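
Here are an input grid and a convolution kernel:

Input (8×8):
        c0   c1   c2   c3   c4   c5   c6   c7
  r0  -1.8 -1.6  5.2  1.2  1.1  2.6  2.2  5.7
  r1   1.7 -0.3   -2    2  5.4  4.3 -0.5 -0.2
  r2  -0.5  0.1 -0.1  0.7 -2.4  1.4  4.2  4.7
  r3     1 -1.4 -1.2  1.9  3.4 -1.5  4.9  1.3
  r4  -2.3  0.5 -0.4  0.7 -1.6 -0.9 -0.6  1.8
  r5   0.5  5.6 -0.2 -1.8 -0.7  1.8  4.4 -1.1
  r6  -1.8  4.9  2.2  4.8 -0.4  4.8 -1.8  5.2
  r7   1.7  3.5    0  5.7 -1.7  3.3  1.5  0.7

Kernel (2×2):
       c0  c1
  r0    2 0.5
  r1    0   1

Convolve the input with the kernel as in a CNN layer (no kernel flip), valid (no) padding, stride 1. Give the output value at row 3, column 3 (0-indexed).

3.9

The receptive field on the input at this output position is [1.9 3.4 / 0.7 -1.6]. Elementwise product with the kernel and sum: 1.9·2 + 3.4·0.5 + -1.6·1.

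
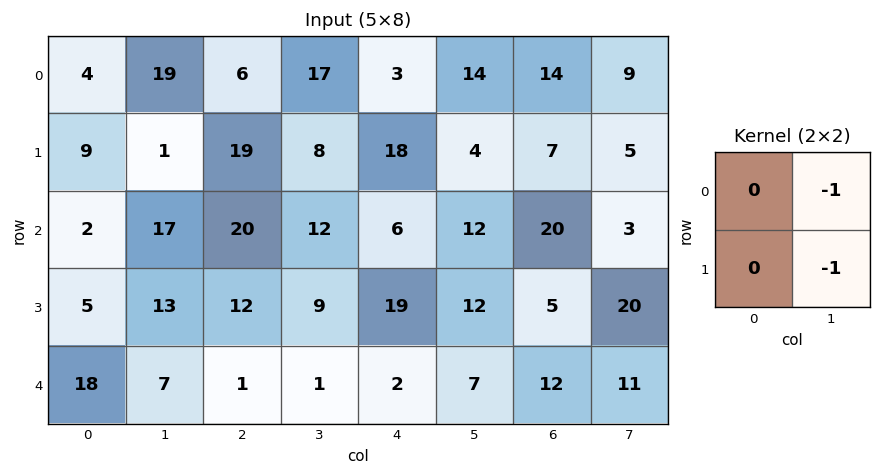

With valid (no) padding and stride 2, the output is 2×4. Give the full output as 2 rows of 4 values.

-20 -25 -18 -14
-30 -21 -24 -23

Output[0,0]: The receptive field on the input at this output position is [4 19 / 9 1]. Elementwise product with the kernel and sum: 19·-1 + 1·-1.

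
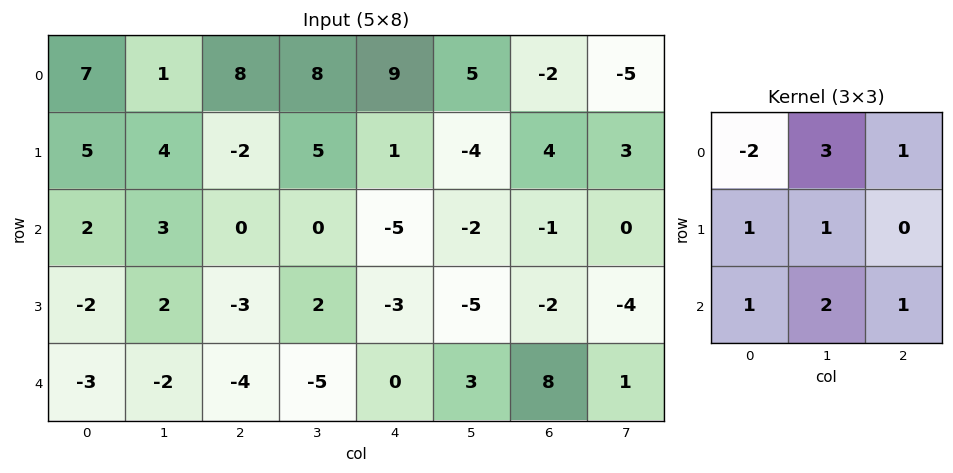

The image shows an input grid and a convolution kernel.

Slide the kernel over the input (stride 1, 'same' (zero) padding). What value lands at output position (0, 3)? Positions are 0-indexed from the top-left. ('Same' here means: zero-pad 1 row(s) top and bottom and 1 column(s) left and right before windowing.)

The receptive field on the zero-padded input at this output position is [0 0 0 / 8 8 9 / -2 5 1]. Elementwise product with the kernel and sum: 0·-2 + 0·3 + 0·1 + 8·1 + 8·1 + -2·1 + 5·2 + 1·1.

25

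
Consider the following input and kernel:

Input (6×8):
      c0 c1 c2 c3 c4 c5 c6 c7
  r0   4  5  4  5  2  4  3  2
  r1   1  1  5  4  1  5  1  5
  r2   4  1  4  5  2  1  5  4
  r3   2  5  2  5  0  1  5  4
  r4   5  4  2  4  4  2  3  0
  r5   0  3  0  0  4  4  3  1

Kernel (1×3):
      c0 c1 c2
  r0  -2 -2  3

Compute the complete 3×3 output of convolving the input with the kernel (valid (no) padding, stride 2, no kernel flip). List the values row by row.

-6 -12 -3
2 -12 9
-12 0 -3

Output[0,0]: The receptive field on the input at this output position is [4 5 4]. Elementwise product with the kernel and sum: 4·-2 + 5·-2 + 4·3.
Output[0,1]: The receptive field on the input at this output position is [4 5 2]. Elementwise product with the kernel and sum: 4·-2 + 5·-2 + 2·3.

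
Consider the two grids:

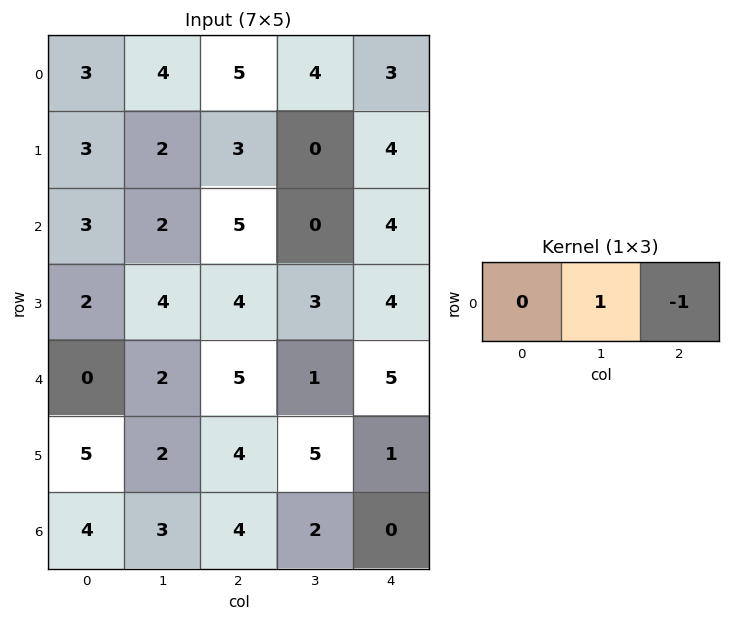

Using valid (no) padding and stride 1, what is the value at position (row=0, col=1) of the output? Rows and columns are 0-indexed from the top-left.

1

The receptive field on the input at this output position is [4 5 4]. Elementwise product with the kernel and sum: 5·1 + 4·-1.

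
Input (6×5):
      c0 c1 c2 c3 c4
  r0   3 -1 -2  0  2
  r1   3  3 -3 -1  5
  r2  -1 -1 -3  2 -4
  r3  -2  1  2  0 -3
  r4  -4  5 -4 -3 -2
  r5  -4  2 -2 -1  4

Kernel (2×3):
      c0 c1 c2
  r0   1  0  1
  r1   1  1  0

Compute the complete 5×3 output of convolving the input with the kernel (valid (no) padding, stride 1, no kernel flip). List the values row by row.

Output[0,0]: The receptive field on the input at this output position is [3 -1 -2 / 3 3 -3]. Elementwise product with the kernel and sum: 3·1 + -2·1 + 3·1 + 3·1.

7 -1 -4
-2 -2 1
-5 4 -5
1 2 -8
-10 2 -9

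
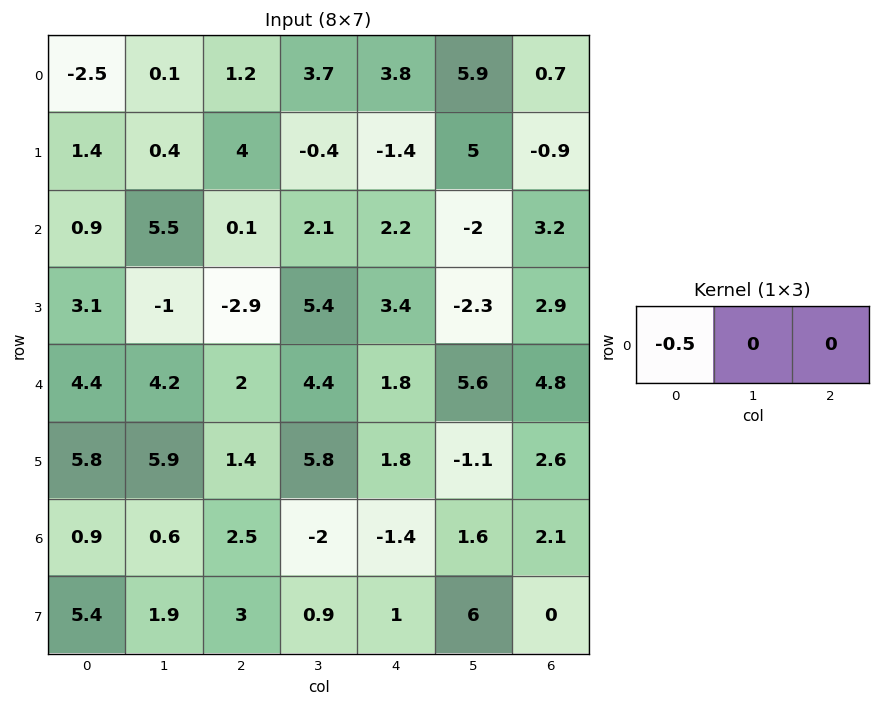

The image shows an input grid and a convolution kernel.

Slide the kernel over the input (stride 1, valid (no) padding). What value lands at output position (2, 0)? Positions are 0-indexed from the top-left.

The receptive field on the input at this output position is [0.9 5.5 0.1]. Elementwise product with the kernel and sum: 0.9·-0.5.

-0.45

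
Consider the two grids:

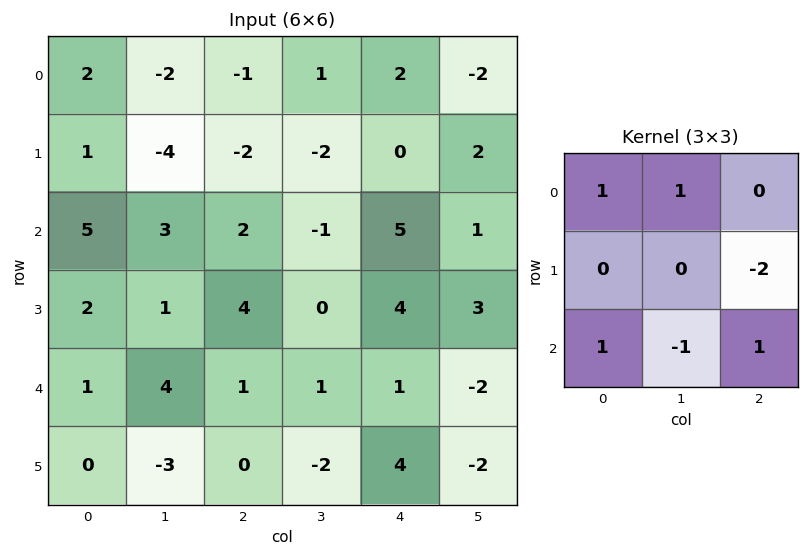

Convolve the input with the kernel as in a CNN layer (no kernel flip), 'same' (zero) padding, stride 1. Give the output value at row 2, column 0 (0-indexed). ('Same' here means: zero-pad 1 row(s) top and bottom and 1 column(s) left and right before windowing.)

-6

The receptive field on the zero-padded input at this output position is [0 1 -4 / 0 5 3 / 0 2 1]. Elementwise product with the kernel and sum: 0·1 + 1·1 + 3·-2 + 0·1 + 2·-1 + 1·1.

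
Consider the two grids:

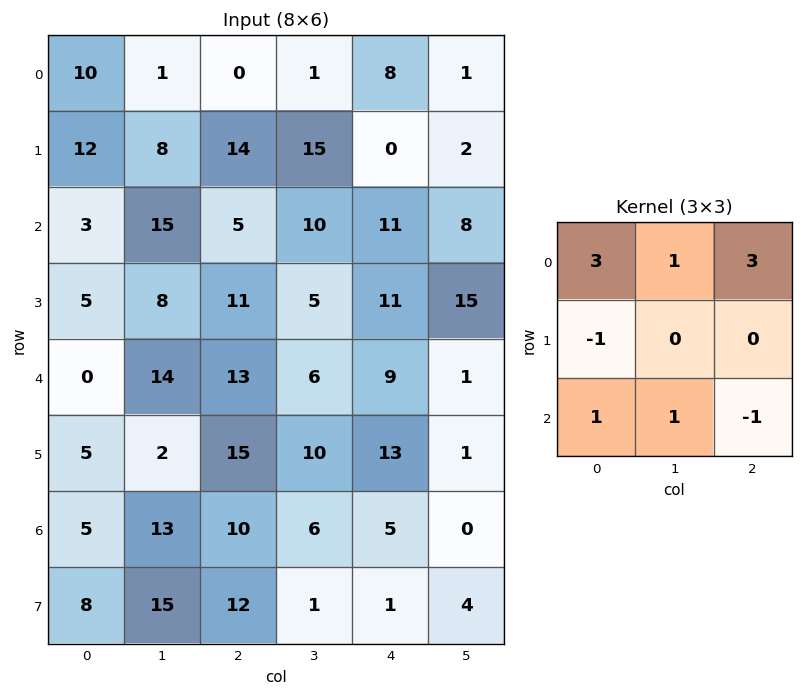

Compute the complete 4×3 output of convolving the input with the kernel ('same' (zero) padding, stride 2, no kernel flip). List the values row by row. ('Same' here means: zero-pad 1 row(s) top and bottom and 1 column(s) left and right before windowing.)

Output[0,0]: The receptive field on the zero-padded input at this output position is [0 0 0 / 0 10 1 / 0 12 8]. Elementwise product with the kernel and sum: 0·3 + 0·1 + 0·3 + 0·-1 + 0·1 + 12·1 + 8·-1.

4 6 12
33 82 42
32 43 87
4 64 38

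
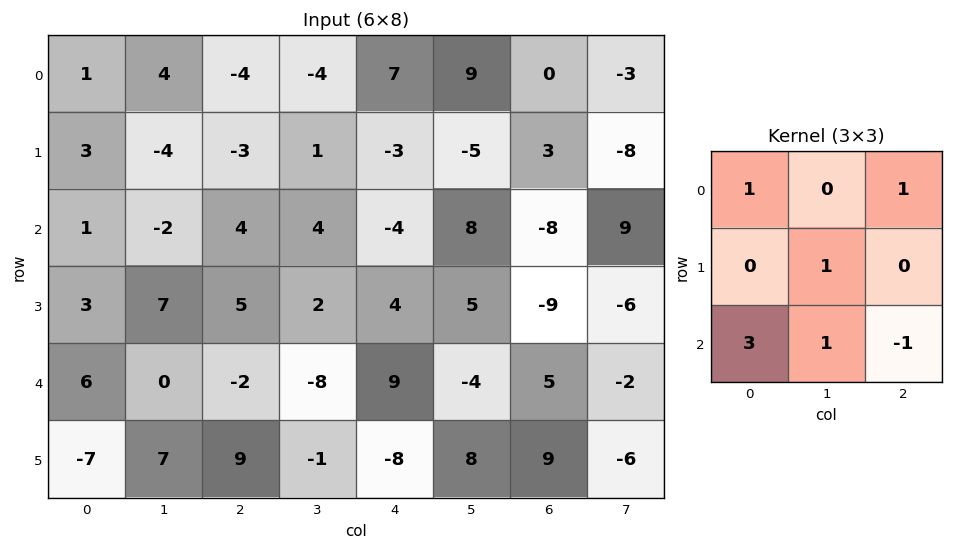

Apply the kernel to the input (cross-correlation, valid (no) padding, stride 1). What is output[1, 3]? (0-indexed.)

The receptive field on the input at this output position is [1 -3 -5 / 4 -4 8 / 2 4 5]. Elementwise product with the kernel and sum: 1·1 + -5·1 + -4·1 + 2·3 + 4·1 + 5·-1.

-3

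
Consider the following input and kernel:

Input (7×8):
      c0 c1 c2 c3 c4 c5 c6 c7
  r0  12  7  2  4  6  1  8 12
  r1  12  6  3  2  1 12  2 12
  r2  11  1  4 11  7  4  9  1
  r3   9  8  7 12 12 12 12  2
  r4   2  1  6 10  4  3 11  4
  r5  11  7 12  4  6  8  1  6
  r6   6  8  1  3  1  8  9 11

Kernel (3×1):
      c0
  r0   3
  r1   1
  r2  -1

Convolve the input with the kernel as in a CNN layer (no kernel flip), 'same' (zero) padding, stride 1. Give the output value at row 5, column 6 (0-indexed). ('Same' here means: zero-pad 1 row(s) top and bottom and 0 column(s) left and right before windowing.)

The receptive field on the zero-padded input at this output position is [11 / 1 / 9]. Elementwise product with the kernel and sum: 11·3 + 1·1 + 9·-1.

25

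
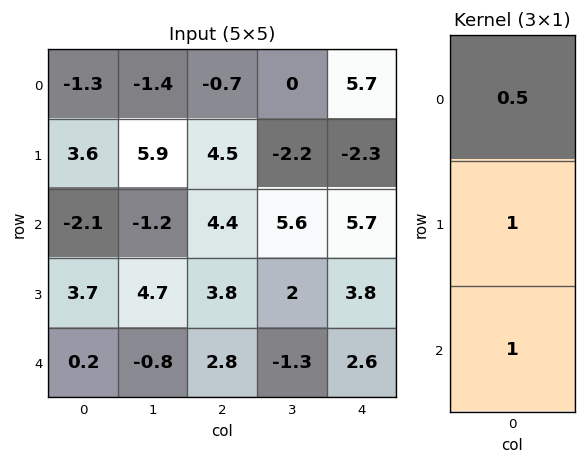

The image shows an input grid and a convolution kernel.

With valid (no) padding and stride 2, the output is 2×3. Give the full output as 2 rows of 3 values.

Output[0,0]: The receptive field on the input at this output position is [-1.3 / 3.6 / -2.1]. Elementwise product with the kernel and sum: -1.3·0.5 + 3.6·1 + -2.1·1.

0.85 8.55 6.25
2.85 8.8 9.25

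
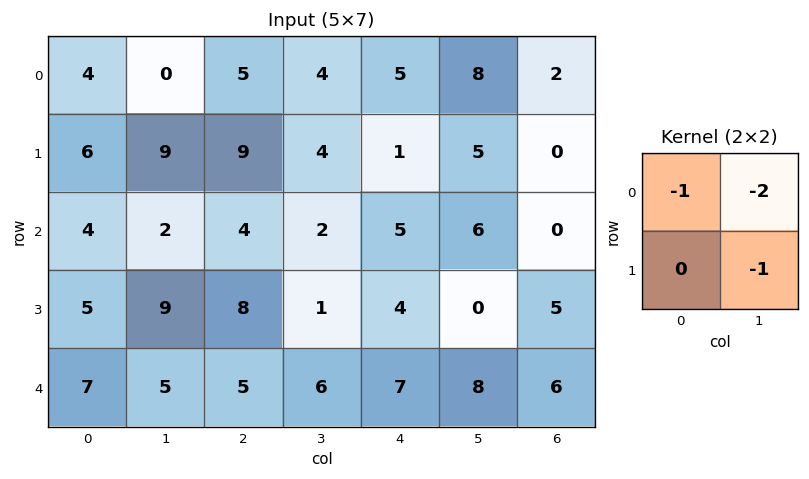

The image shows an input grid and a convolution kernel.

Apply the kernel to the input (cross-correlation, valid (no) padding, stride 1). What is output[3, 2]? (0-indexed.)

-16

The receptive field on the input at this output position is [8 1 / 5 6]. Elementwise product with the kernel and sum: 8·-1 + 1·-2 + 6·-1.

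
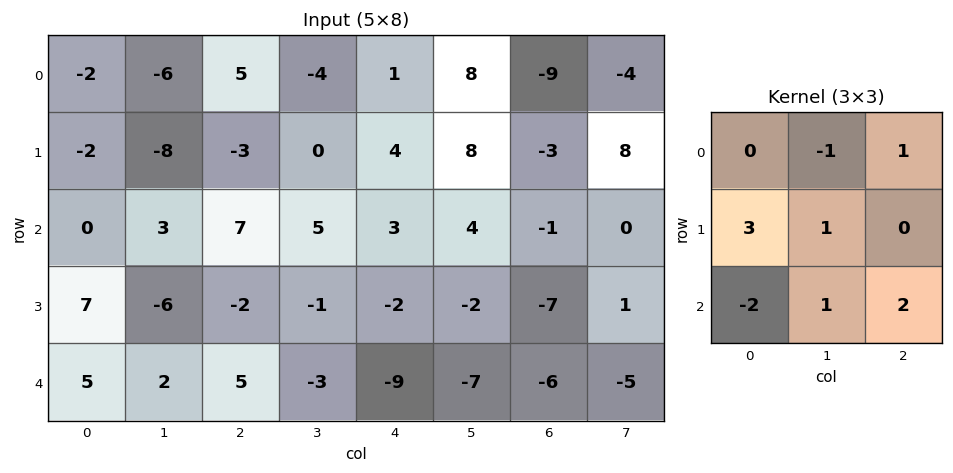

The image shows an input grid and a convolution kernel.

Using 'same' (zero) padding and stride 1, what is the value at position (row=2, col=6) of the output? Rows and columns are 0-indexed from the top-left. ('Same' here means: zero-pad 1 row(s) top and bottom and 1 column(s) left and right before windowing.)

21

The receptive field on the zero-padded input at this output position is [8 -3 8 / 4 -1 0 / -2 -7 1]. Elementwise product with the kernel and sum: -3·-1 + 8·1 + 4·3 + -1·1 + -2·-2 + -7·1 + 1·2.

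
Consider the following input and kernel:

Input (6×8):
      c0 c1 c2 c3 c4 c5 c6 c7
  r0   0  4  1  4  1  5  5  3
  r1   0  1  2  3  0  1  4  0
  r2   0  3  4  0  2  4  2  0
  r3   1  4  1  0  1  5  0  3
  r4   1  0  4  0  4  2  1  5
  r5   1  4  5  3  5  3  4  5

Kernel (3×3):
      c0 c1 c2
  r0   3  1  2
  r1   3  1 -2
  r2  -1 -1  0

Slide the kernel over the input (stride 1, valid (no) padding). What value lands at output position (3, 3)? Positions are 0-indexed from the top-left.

The receptive field on the input at this output position is [0 1 5 / 0 4 2 / 3 5 3]. Elementwise product with the kernel and sum: 0·3 + 1·1 + 5·2 + 0·3 + 4·1 + 2·-2 + 3·-1 + 5·-1.

3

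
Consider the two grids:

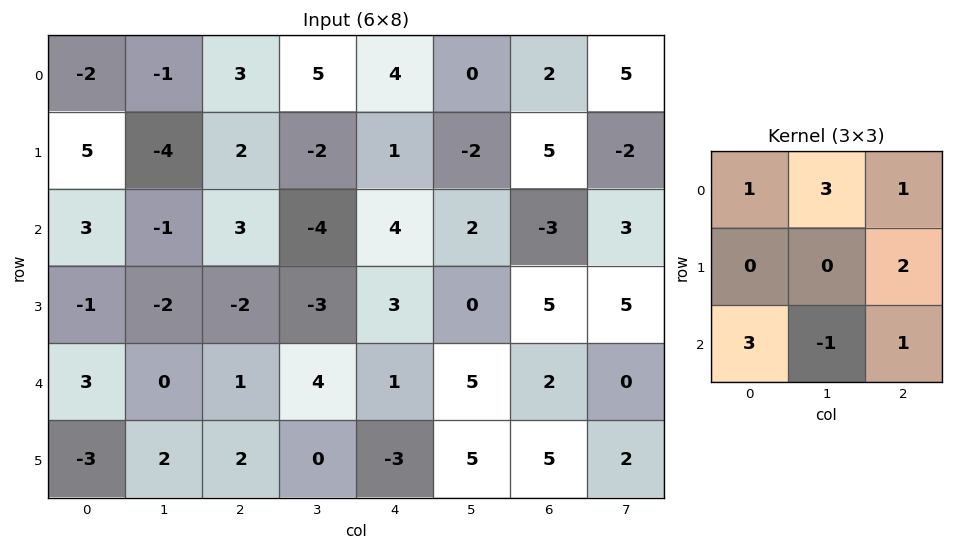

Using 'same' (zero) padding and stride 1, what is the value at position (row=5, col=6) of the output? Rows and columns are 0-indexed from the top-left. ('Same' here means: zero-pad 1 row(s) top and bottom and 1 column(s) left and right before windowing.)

The receptive field on the zero-padded input at this output position is [5 2 0 / 5 5 2 / 0 0 0]. Elementwise product with the kernel and sum: 5·1 + 2·3 + 0·1 + 2·2 + 0·3 + 0·-1 + 0·1.

15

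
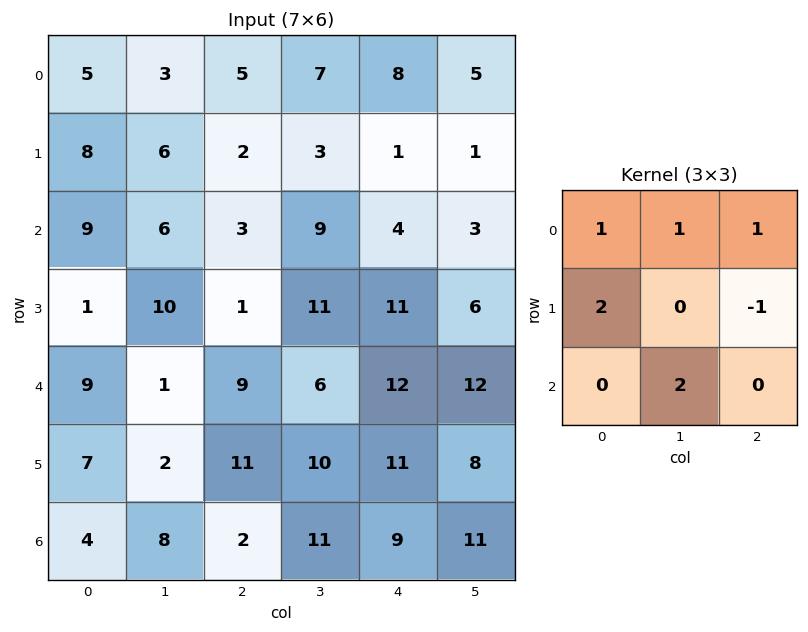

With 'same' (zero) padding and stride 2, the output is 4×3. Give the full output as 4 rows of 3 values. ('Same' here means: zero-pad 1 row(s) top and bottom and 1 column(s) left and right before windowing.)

13 3 11
10 16 42
24 40 50
1 28 40

Output[0,0]: The receptive field on the zero-padded input at this output position is [0 0 0 / 0 5 3 / 0 8 6]. Elementwise product with the kernel and sum: 0·1 + 0·1 + 0·1 + 0·2 + 3·-1 + 8·2.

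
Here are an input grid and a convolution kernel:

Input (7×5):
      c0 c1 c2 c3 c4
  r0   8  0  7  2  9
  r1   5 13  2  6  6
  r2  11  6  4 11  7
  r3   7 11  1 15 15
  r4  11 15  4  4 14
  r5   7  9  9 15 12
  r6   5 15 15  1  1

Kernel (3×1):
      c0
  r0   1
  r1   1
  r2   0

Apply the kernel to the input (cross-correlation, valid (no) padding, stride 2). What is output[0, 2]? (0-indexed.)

15

The receptive field on the input at this output position is [9 / 6 / 7]. Elementwise product with the kernel and sum: 9·1 + 6·1.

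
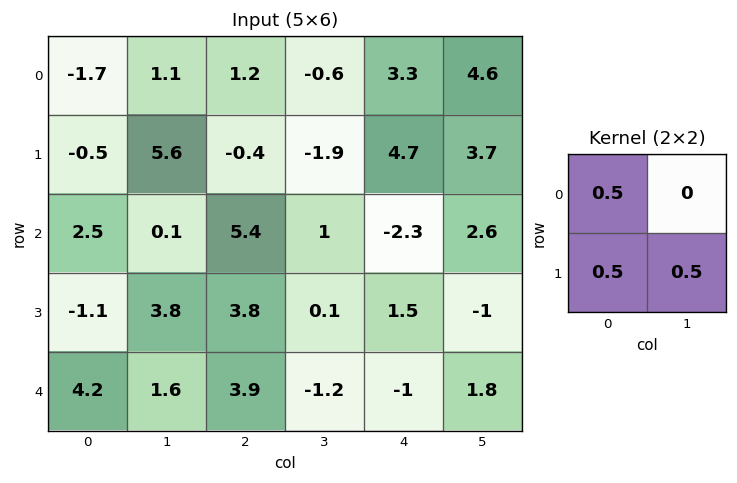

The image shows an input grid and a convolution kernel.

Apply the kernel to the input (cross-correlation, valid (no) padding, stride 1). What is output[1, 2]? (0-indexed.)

3

The receptive field on the input at this output position is [-0.4 -1.9 / 5.4 1]. Elementwise product with the kernel and sum: -0.4·0.5 + 5.4·0.5 + 1·0.5.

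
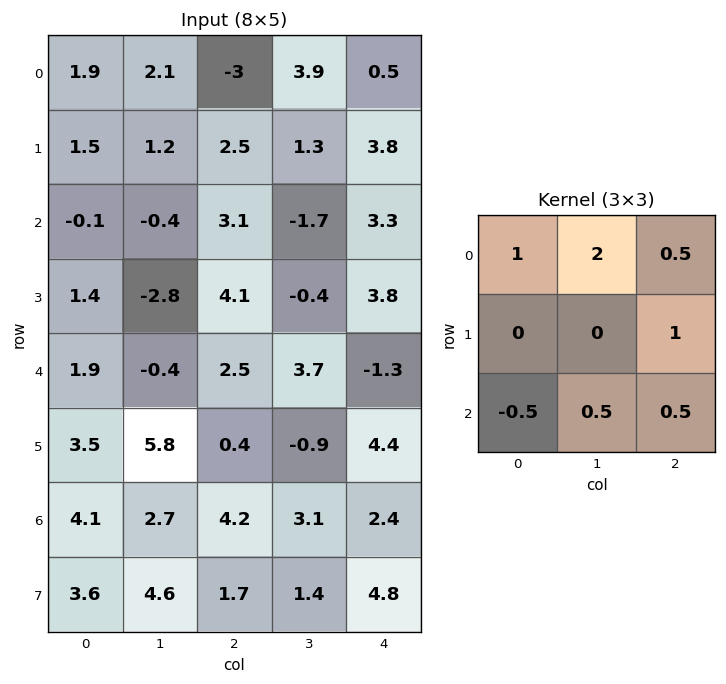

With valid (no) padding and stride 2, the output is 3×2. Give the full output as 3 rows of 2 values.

8.5 8.1
4.85 5.1
4.15 14.3

Output[0,0]: The receptive field on the input at this output position is [1.9 2.1 -3 / 1.5 1.2 2.5 / -0.1 -0.4 3.1]. Elementwise product with the kernel and sum: 1.9·1 + 2.1·2 + -3·0.5 + 2.5·1 + -0.1·-0.5 + -0.4·0.5 + 3.1·0.5.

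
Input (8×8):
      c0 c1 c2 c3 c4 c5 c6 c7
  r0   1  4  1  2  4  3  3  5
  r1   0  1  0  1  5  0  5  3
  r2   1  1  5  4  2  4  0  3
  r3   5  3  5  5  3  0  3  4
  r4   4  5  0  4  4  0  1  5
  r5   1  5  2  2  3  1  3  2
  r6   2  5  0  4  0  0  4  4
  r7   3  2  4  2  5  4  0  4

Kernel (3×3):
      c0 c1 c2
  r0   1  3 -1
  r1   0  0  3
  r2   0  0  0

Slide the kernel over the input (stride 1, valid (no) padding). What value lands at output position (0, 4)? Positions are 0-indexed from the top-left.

The receptive field on the input at this output position is [4 3 3 / 5 0 5 / 2 4 0]. Elementwise product with the kernel and sum: 4·1 + 3·3 + 3·-1 + 5·3.

25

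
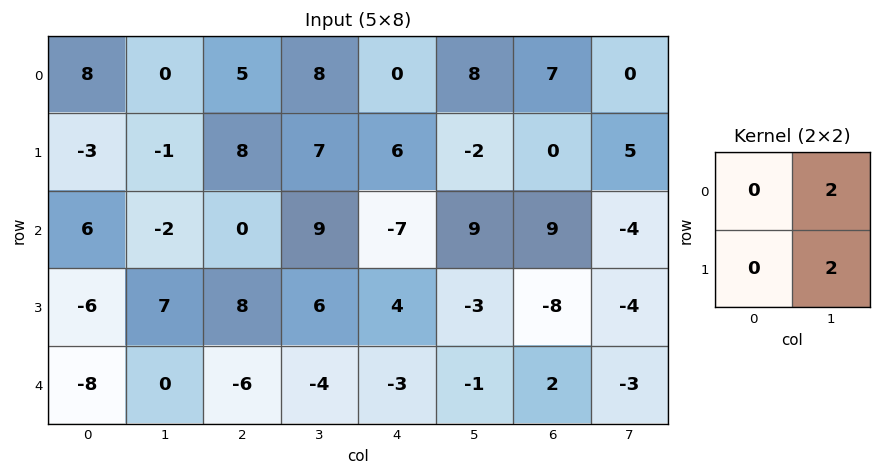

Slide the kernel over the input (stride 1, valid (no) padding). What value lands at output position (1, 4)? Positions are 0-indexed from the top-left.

The receptive field on the input at this output position is [6 -2 / -7 9]. Elementwise product with the kernel and sum: -2·2 + 9·2.

14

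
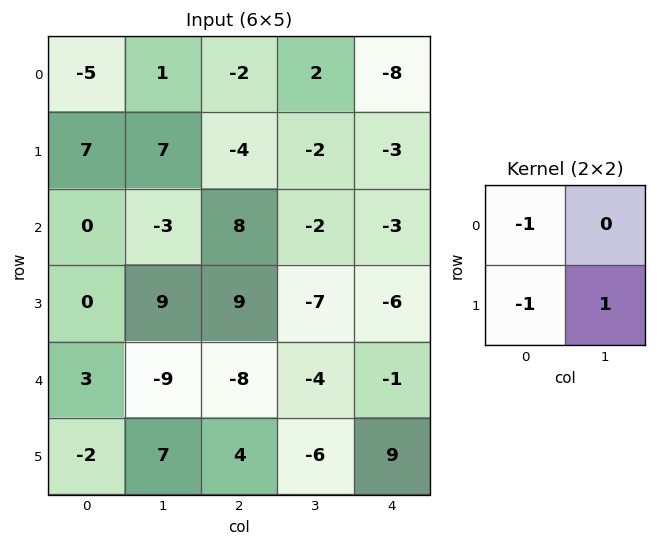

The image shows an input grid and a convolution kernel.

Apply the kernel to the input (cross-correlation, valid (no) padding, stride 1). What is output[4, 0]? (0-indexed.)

6

The receptive field on the input at this output position is [3 -9 / -2 7]. Elementwise product with the kernel and sum: 3·-1 + -2·-1 + 7·1.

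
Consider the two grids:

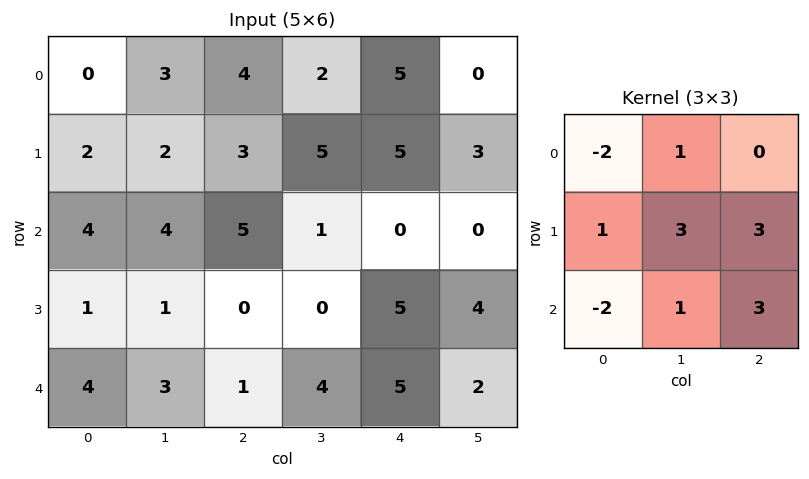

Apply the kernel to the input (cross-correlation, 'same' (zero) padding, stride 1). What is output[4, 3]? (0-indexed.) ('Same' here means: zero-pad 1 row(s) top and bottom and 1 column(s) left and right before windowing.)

The receptive field on the zero-padded input at this output position is [0 0 5 / 1 4 5 / 0 0 0]. Elementwise product with the kernel and sum: 0·-2 + 0·1 + 1·1 + 4·3 + 5·3 + 0·-2 + 0·1 + 0·3.

28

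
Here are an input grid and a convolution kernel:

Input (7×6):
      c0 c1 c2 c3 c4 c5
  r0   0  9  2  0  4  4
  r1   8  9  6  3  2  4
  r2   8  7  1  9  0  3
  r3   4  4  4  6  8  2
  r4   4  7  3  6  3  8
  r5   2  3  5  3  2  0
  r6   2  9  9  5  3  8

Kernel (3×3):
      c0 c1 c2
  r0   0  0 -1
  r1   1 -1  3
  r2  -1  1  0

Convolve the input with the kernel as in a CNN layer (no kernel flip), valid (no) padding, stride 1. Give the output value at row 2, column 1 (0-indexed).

The receptive field on the input at this output position is [7 1 9 / 4 4 6 / 7 3 6]. Elementwise product with the kernel and sum: 9·-1 + 4·1 + 4·-1 + 6·3 + 7·-1 + 3·1.

5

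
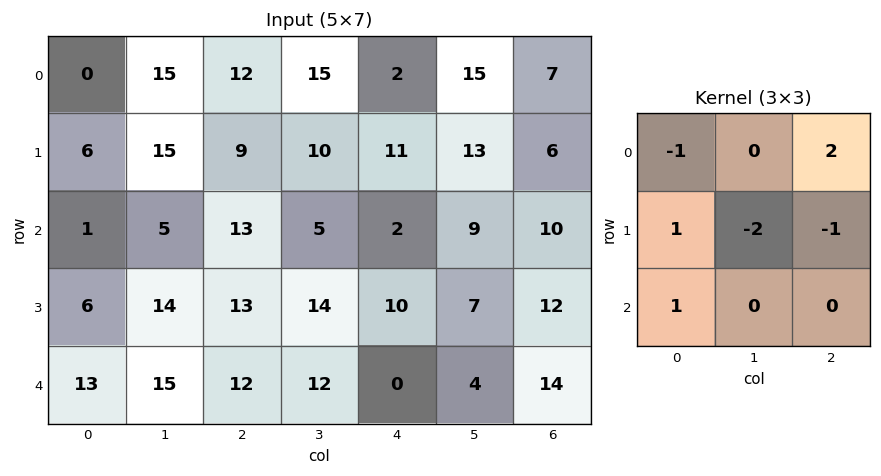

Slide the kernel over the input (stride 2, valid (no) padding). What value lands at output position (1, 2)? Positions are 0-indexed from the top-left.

The receptive field on the input at this output position is [2 9 10 / 10 7 12 / 0 4 14]. Elementwise product with the kernel and sum: 2·-1 + 10·2 + 10·1 + 7·-2 + 12·-1 + 0·1.

2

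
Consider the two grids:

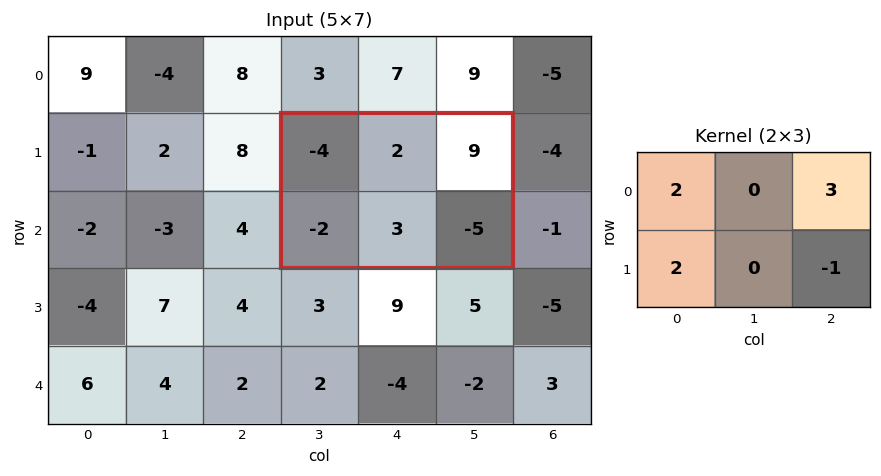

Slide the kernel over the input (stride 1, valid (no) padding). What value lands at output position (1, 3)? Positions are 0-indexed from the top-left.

The receptive field on the input at this output position is [-4 2 9 / -2 3 -5]. Elementwise product with the kernel and sum: -4·2 + 9·3 + -2·2 + -5·-1.

20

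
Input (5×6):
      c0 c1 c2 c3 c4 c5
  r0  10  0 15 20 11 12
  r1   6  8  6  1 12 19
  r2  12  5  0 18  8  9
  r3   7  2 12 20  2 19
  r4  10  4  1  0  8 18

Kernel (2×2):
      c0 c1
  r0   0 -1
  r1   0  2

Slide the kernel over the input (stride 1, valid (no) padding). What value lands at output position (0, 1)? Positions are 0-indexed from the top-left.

-3

The receptive field on the input at this output position is [0 15 / 8 6]. Elementwise product with the kernel and sum: 15·-1 + 6·2.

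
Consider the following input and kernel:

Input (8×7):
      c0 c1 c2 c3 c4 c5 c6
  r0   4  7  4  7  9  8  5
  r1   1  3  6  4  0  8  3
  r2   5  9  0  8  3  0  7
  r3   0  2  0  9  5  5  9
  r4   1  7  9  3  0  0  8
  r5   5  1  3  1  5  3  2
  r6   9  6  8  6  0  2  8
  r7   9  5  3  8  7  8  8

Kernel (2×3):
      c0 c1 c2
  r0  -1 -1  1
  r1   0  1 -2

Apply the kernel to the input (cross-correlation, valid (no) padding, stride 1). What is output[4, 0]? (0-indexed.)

-4

The receptive field on the input at this output position is [1 7 9 / 5 1 3]. Elementwise product with the kernel and sum: 1·-1 + 7·-1 + 9·1 + 1·1 + 3·-2.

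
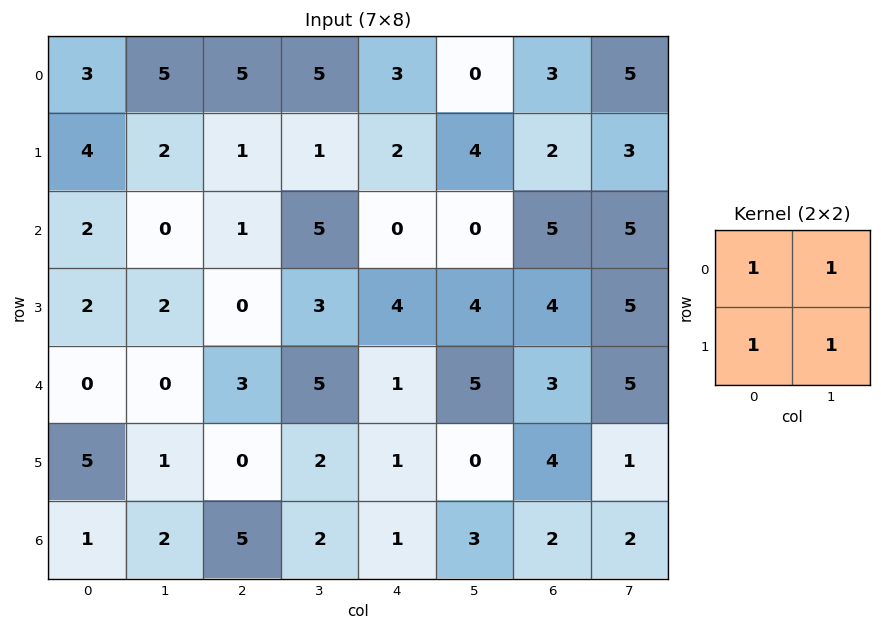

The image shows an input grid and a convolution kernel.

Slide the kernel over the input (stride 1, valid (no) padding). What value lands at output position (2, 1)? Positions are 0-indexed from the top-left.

The receptive field on the input at this output position is [0 1 / 2 0]. Elementwise product with the kernel and sum: 0·1 + 1·1 + 2·1 + 0·1.

3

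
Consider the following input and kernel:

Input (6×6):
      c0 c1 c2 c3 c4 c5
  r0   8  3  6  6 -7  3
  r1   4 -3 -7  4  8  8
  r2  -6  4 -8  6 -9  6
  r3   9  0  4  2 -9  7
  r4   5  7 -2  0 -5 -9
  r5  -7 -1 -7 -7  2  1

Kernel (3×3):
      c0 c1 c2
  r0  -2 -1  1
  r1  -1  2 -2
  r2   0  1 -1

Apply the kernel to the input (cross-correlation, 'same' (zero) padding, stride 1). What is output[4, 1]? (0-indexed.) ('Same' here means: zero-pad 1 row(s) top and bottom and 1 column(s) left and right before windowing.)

The receptive field on the zero-padded input at this output position is [9 0 4 / 5 7 -2 / -7 -1 -7]. Elementwise product with the kernel and sum: 9·-2 + 0·-1 + 4·1 + 5·-1 + 7·2 + -2·-2 + -1·1 + -7·-1.

5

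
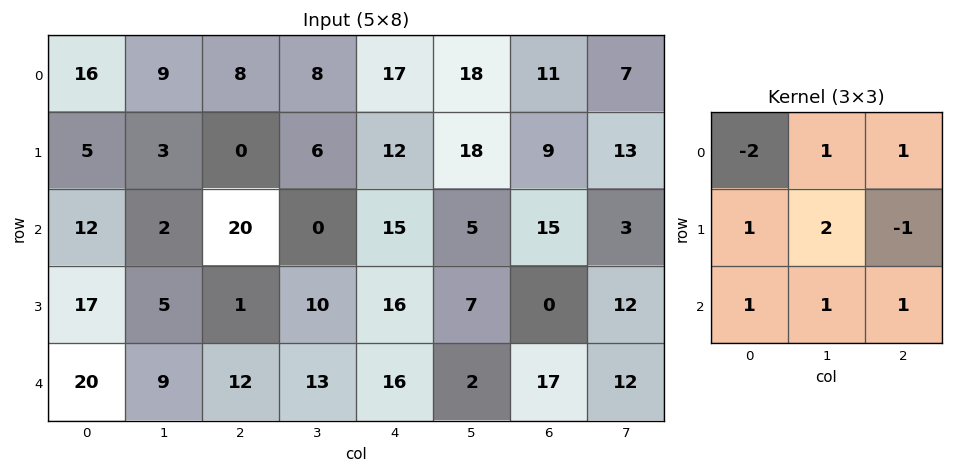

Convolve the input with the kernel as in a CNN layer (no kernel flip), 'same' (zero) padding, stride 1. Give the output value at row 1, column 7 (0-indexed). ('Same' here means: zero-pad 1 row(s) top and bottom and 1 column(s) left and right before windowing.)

The receptive field on the zero-padded input at this output position is [11 7 0 / 9 13 0 / 15 3 0]. Elementwise product with the kernel and sum: 11·-2 + 7·1 + 0·1 + 9·1 + 13·2 + 0·-1 + 15·1 + 3·1 + 0·1.

38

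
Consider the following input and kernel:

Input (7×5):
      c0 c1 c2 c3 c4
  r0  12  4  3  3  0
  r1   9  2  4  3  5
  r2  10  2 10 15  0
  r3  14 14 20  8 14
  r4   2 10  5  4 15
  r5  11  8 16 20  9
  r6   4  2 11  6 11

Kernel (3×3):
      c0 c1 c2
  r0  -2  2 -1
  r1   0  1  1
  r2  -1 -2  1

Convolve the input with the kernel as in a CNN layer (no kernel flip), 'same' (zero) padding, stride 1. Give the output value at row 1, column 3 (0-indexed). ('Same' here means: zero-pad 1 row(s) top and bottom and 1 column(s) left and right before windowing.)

The receptive field on the zero-padded input at this output position is [3 3 0 / 4 3 5 / 10 15 0]. Elementwise product with the kernel and sum: 3·-2 + 3·2 + 0·-1 + 3·1 + 5·1 + 10·-1 + 15·-2 + 0·1.

-32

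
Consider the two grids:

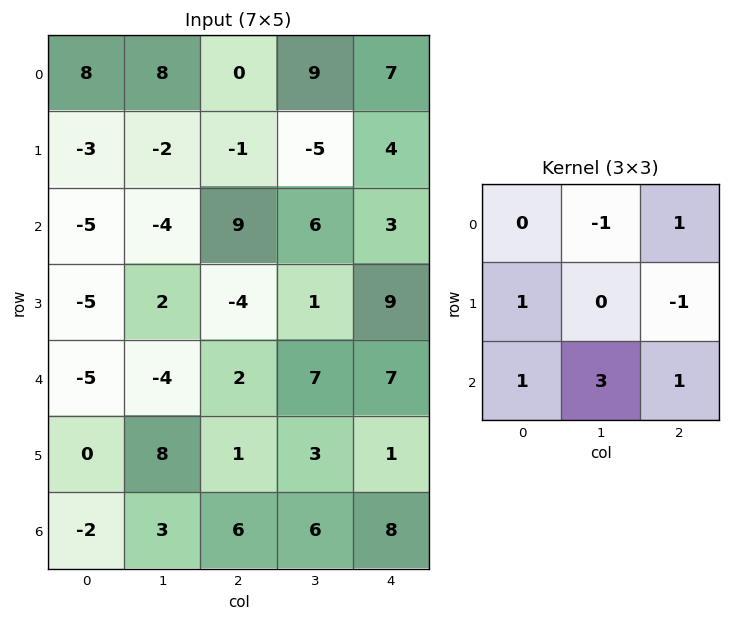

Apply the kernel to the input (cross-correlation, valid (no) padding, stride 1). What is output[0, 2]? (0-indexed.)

The receptive field on the input at this output position is [0 9 7 / -1 -5 4 / 9 6 3]. Elementwise product with the kernel and sum: 9·-1 + 7·1 + -1·1 + 4·-1 + 9·1 + 6·3 + 3·1.

23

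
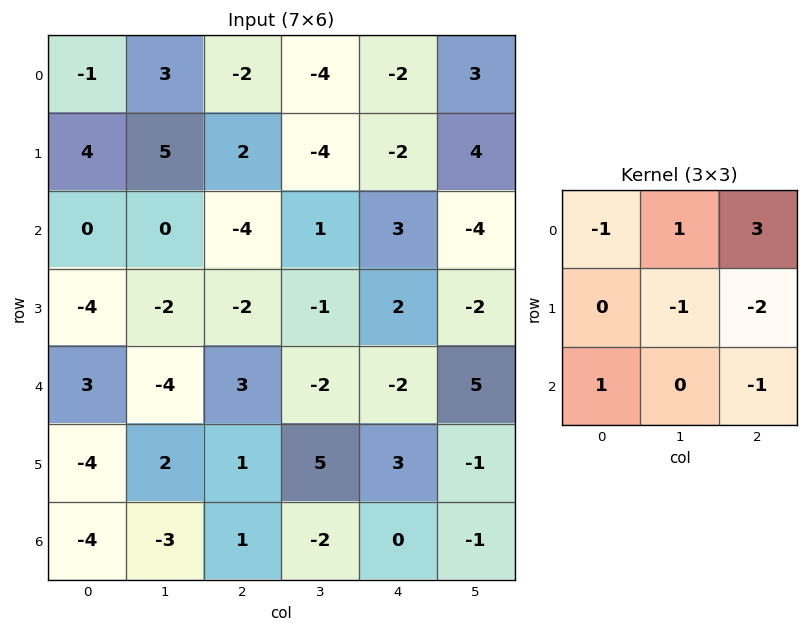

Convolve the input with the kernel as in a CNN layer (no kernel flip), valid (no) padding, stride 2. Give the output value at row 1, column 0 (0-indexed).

-6

The receptive field on the input at this output position is [0 0 -4 / -4 -2 -2 / 3 -4 3]. Elementwise product with the kernel and sum: 0·-1 + 0·1 + -4·3 + -2·-1 + -2·-2 + 3·1 + 3·-1.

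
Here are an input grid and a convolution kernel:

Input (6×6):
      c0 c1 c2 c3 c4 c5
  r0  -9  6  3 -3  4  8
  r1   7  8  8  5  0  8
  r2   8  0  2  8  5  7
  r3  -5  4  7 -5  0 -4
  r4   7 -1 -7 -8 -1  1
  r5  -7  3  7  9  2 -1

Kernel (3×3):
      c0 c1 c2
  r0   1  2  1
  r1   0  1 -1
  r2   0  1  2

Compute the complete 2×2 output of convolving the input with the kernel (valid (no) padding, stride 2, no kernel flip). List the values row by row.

Output[0,0]: The receptive field on the input at this output position is [-9 6 3 / 7 8 8 / 8 0 2]. Elementwise product with the kernel and sum: -9·1 + 6·2 + 3·1 + 8·1 + 8·-1 + 0·1 + 2·2.

10 24
-8 8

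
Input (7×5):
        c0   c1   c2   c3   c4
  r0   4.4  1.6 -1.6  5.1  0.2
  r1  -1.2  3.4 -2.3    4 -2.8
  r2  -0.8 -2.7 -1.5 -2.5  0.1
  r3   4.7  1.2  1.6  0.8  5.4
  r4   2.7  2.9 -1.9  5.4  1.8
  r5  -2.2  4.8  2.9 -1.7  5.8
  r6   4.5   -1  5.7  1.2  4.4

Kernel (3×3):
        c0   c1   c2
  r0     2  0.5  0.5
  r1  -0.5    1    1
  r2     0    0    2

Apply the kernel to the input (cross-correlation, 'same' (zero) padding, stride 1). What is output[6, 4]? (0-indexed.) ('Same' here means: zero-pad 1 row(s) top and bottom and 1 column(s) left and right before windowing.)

3.3

The receptive field on the zero-padded input at this output position is [-1.7 5.8 0 / 1.2 4.4 0 / 0 0 0]. Elementwise product with the kernel and sum: -1.7·2 + 5.8·0.5 + 0·0.5 + 1.2·-0.5 + 4.4·1 + 0·1 + 0·2.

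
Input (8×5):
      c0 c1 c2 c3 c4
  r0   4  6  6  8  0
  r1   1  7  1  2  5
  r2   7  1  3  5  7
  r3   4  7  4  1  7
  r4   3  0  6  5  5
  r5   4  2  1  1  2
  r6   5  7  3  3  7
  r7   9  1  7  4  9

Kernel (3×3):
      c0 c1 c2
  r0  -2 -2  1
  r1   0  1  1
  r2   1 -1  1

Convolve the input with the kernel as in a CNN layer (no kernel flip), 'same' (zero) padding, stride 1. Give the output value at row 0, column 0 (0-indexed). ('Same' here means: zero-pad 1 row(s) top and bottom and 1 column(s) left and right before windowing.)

16

The receptive field on the zero-padded input at this output position is [0 0 0 / 0 4 6 / 0 1 7]. Elementwise product with the kernel and sum: 0·-2 + 0·-2 + 0·1 + 4·1 + 6·1 + 0·1 + 1·-1 + 7·1.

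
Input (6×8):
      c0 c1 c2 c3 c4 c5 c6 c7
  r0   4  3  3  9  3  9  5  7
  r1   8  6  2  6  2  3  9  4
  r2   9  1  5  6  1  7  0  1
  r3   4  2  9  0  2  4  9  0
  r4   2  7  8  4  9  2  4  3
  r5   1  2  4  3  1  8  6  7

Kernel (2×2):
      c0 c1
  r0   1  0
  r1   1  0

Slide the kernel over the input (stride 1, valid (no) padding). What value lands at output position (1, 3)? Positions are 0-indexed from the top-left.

12

The receptive field on the input at this output position is [6 2 / 6 1]. Elementwise product with the kernel and sum: 6·1 + 6·1.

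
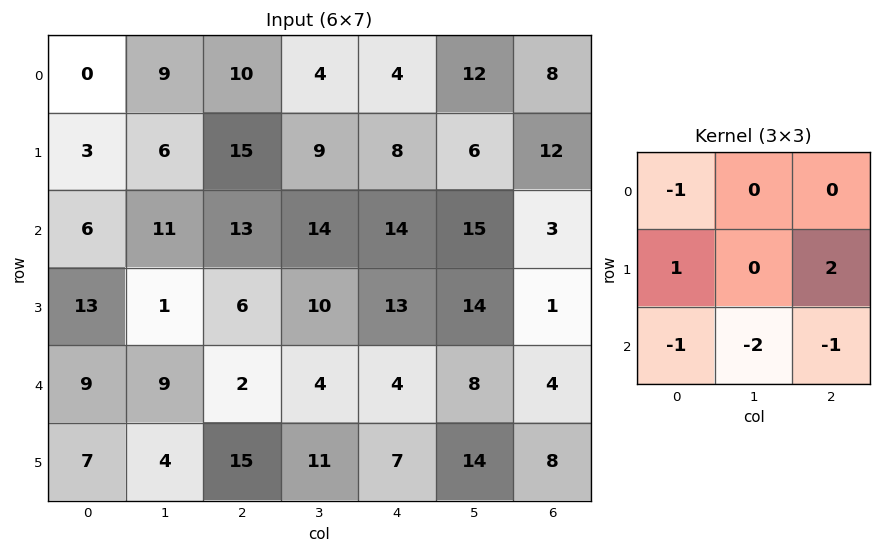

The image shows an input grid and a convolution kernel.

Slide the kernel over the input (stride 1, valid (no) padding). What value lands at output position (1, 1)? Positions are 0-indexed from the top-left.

10

The receptive field on the input at this output position is [6 15 9 / 11 13 14 / 1 6 10]. Elementwise product with the kernel and sum: 6·-1 + 11·1 + 14·2 + 1·-1 + 6·-2 + 10·-1.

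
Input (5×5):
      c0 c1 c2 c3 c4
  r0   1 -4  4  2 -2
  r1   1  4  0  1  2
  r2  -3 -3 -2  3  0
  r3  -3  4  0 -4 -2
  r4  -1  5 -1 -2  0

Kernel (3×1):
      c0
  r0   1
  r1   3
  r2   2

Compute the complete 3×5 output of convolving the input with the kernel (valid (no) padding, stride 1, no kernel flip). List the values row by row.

-2 2 0 11 4
-14 3 -6 2 -2
-14 19 -4 -13 -6

Output[0,0]: The receptive field on the input at this output position is [1 / 1 / -3]. Elementwise product with the kernel and sum: 1·1 + 1·3 + -3·2.
Output[0,1]: The receptive field on the input at this output position is [-4 / 4 / -3]. Elementwise product with the kernel and sum: -4·1 + 4·3 + -3·2.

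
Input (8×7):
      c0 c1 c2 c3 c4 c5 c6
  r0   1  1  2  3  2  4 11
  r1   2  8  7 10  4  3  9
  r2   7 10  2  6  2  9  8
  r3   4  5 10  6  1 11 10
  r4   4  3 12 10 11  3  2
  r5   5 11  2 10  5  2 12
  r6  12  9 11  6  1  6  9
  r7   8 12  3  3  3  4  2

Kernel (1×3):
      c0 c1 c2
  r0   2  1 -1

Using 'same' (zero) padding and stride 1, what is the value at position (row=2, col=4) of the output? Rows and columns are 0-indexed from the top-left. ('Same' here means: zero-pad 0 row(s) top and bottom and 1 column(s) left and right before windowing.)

5

The receptive field on the zero-padded input at this output position is [6 2 9]. Elementwise product with the kernel and sum: 6·2 + 2·1 + 9·-1.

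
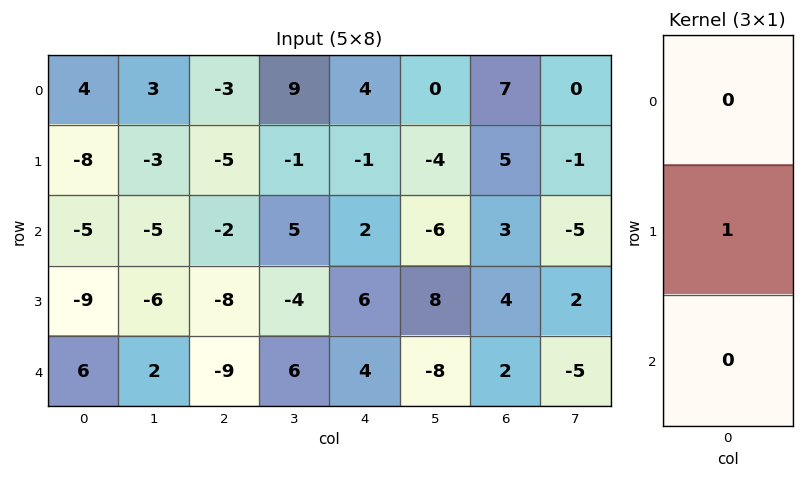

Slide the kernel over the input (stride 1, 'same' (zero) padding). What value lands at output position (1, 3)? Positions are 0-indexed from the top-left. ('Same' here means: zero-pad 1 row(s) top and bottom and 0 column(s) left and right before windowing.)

-1

The receptive field on the zero-padded input at this output position is [9 / -1 / 5]. Elementwise product with the kernel and sum: -1·1.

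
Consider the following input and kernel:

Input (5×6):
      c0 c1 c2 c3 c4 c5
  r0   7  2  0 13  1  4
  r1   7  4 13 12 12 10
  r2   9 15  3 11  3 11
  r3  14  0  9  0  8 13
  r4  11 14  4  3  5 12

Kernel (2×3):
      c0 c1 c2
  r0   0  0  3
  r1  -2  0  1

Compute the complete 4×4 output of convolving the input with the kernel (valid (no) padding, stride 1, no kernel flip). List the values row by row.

Output[0,0]: The receptive field on the input at this output position is [7 2 0 / 7 4 13]. Elementwise product with the kernel and sum: 0·3 + 7·-2 + 13·1.

-1 43 -11 -2
24 17 33 19
-10 33 -1 46
9 -25 21 45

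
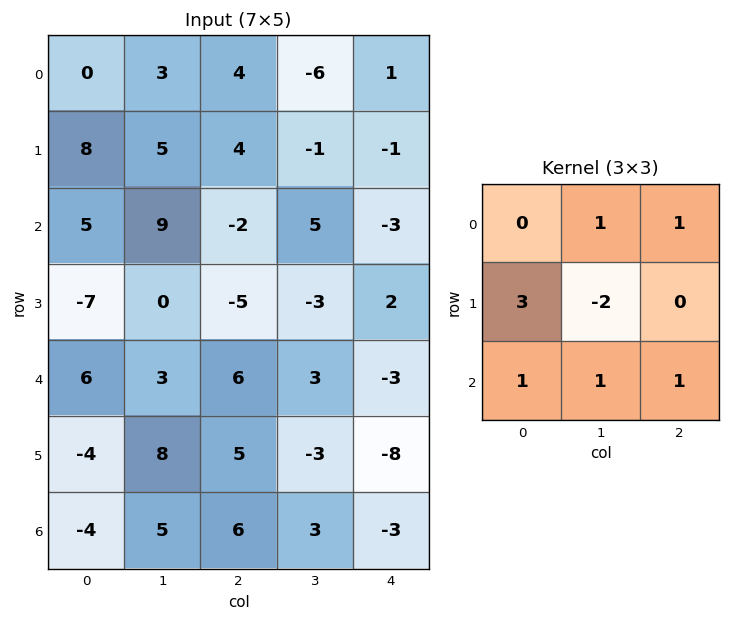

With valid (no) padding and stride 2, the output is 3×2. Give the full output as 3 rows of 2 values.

33 9
1 -1
-12 27

Output[0,0]: The receptive field on the input at this output position is [0 3 4 / 8 5 4 / 5 9 -2]. Elementwise product with the kernel and sum: 3·1 + 4·1 + 8·3 + 5·-2 + 5·1 + 9·1 + -2·1.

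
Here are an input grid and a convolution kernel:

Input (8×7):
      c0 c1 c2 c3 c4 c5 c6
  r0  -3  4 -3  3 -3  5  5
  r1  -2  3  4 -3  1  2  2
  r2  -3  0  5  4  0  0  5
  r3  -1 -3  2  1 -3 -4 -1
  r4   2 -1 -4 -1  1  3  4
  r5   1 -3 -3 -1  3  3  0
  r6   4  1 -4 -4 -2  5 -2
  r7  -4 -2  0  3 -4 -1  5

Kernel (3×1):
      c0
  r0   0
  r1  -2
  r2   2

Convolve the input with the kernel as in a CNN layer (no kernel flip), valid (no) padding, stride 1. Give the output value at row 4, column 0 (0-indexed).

The receptive field on the input at this output position is [2 / 1 / 4]. Elementwise product with the kernel and sum: 1·-2 + 4·2.

6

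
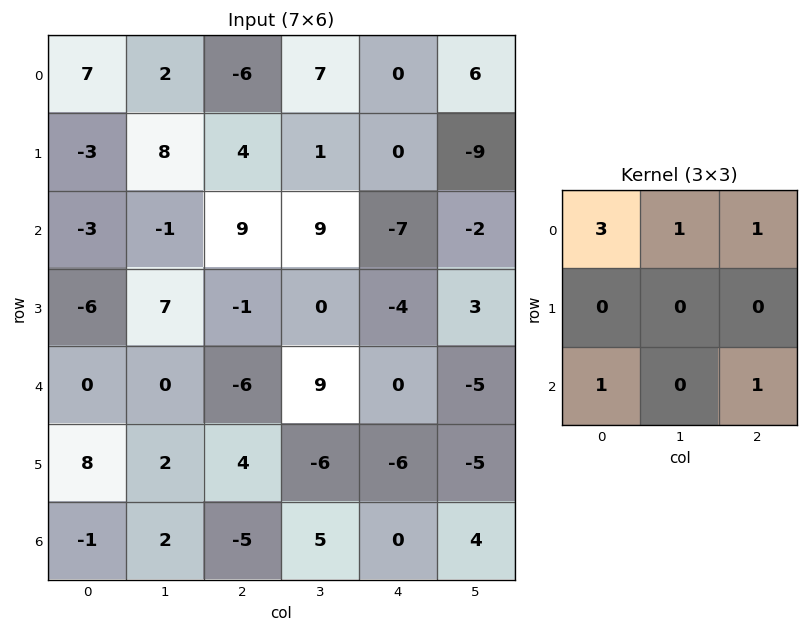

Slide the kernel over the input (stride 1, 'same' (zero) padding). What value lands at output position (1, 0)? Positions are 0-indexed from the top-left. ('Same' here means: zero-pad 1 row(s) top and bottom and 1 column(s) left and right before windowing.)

The receptive field on the zero-padded input at this output position is [0 7 2 / 0 -3 8 / 0 -3 -1]. Elementwise product with the kernel and sum: 0·3 + 7·1 + 2·1 + 0·1 + -1·1.

8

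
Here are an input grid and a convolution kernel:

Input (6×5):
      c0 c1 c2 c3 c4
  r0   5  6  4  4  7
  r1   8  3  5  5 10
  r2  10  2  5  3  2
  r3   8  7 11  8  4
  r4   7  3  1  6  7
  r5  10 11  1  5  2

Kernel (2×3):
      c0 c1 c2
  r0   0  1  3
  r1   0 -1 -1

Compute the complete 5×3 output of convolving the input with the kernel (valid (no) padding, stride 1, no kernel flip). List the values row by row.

10 6 10
11 12 30
-1 -5 -3
36 28 7
-6 13 20

Output[0,0]: The receptive field on the input at this output position is [5 6 4 / 8 3 5]. Elementwise product with the kernel and sum: 6·1 + 4·3 + 3·-1 + 5·-1.
Output[0,1]: The receptive field on the input at this output position is [6 4 4 / 3 5 5]. Elementwise product with the kernel and sum: 4·1 + 4·3 + 5·-1 + 5·-1.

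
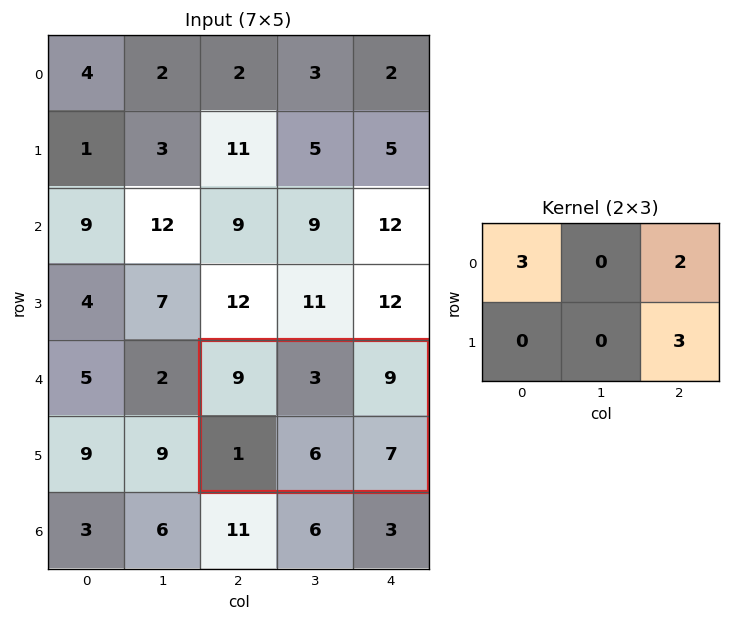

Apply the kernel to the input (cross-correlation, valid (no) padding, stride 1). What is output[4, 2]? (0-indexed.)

The receptive field on the input at this output position is [9 3 9 / 1 6 7]. Elementwise product with the kernel and sum: 9·3 + 9·2 + 7·3.

66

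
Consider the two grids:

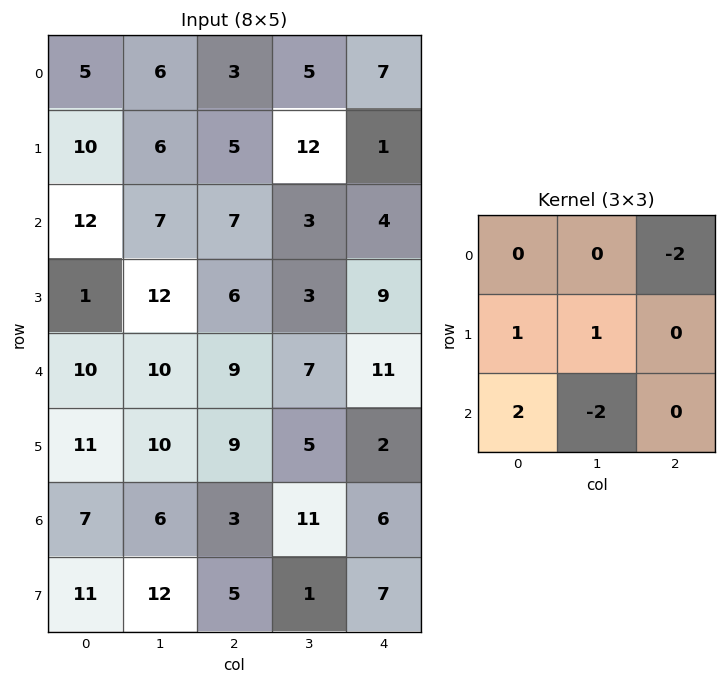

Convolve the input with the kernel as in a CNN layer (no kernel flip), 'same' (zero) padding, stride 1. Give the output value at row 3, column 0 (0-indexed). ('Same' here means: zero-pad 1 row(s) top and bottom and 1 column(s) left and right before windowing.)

The receptive field on the zero-padded input at this output position is [0 12 7 / 0 1 12 / 0 10 10]. Elementwise product with the kernel and sum: 7·-2 + 0·1 + 1·1 + 0·2 + 10·-2.

-33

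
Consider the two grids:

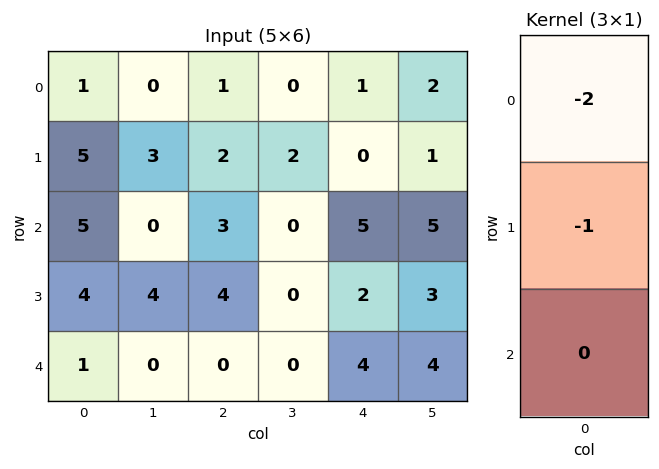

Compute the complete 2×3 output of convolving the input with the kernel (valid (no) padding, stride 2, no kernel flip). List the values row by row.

Output[0,0]: The receptive field on the input at this output position is [1 / 5 / 5]. Elementwise product with the kernel and sum: 1·-2 + 5·-1.
Output[0,1]: The receptive field on the input at this output position is [1 / 2 / 3]. Elementwise product with the kernel and sum: 1·-2 + 2·-1.

-7 -4 -2
-14 -10 -12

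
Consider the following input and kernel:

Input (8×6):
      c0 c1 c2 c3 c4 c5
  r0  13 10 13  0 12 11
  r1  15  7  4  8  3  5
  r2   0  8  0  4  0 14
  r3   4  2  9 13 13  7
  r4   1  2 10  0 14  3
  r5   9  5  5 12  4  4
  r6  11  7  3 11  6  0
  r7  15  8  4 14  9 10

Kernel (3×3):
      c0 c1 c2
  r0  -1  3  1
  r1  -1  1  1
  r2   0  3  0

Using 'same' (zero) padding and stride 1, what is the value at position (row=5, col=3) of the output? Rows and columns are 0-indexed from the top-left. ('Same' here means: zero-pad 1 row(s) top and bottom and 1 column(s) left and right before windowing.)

The receptive field on the zero-padded input at this output position is [10 0 14 / 5 12 4 / 3 11 6]. Elementwise product with the kernel and sum: 10·-1 + 0·3 + 14·1 + 5·-1 + 12·1 + 4·1 + 11·3.

48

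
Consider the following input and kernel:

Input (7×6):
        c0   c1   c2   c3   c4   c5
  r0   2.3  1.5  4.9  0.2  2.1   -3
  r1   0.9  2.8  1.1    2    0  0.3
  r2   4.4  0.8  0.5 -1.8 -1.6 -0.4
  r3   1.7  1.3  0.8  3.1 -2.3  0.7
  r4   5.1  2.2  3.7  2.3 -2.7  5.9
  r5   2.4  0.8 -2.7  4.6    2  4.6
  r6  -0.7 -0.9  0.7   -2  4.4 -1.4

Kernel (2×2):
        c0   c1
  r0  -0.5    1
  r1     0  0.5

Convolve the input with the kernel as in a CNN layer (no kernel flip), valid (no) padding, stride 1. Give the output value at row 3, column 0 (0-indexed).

1.55

The receptive field on the input at this output position is [1.7 1.3 / 5.1 2.2]. Elementwise product with the kernel and sum: 1.7·-0.5 + 1.3·1 + 2.2·0.5.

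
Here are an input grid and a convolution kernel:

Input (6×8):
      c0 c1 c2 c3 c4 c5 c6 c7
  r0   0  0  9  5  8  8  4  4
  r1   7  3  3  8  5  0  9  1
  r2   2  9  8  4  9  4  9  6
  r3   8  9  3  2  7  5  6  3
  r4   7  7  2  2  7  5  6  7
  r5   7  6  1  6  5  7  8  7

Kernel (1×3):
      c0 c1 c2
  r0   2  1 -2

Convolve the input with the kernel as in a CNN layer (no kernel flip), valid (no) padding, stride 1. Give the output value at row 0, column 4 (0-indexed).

The receptive field on the input at this output position is [8 8 4]. Elementwise product with the kernel and sum: 8·2 + 8·1 + 4·-2.

16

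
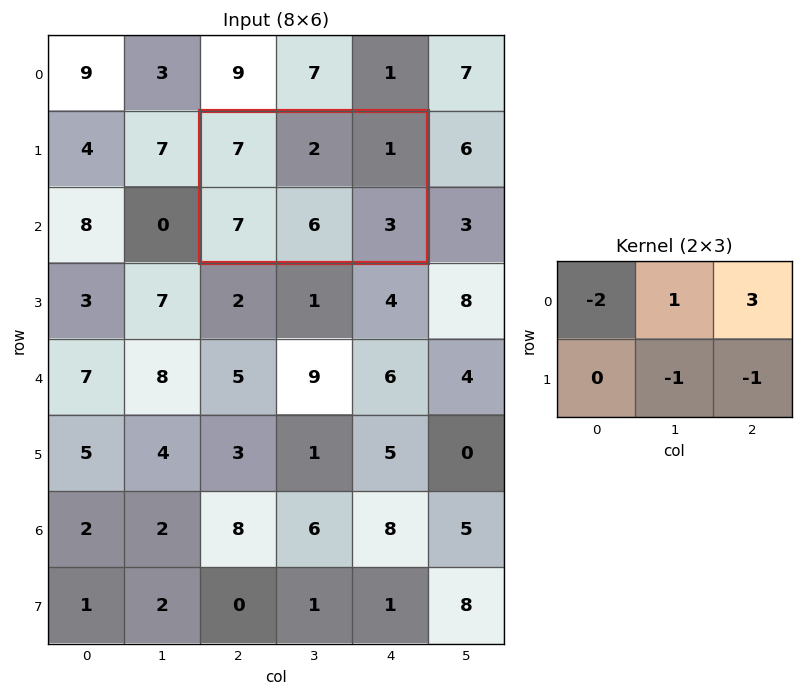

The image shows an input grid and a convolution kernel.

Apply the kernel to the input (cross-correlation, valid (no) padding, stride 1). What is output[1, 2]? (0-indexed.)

The receptive field on the input at this output position is [7 2 1 / 7 6 3]. Elementwise product with the kernel and sum: 7·-2 + 2·1 + 1·3 + 6·-1 + 3·-1.

-18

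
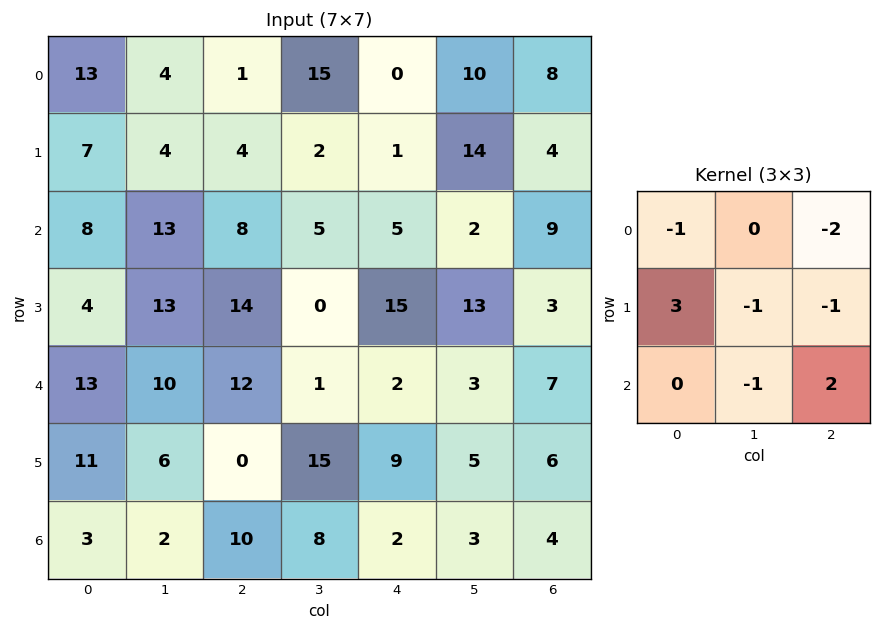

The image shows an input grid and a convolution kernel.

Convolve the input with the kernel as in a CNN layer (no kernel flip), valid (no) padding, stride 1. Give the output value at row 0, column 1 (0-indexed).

-26

The receptive field on the input at this output position is [4 1 15 / 4 4 2 / 13 8 5]. Elementwise product with the kernel and sum: 4·-1 + 15·-2 + 4·3 + 4·-1 + 2·-1 + 8·-1 + 5·2.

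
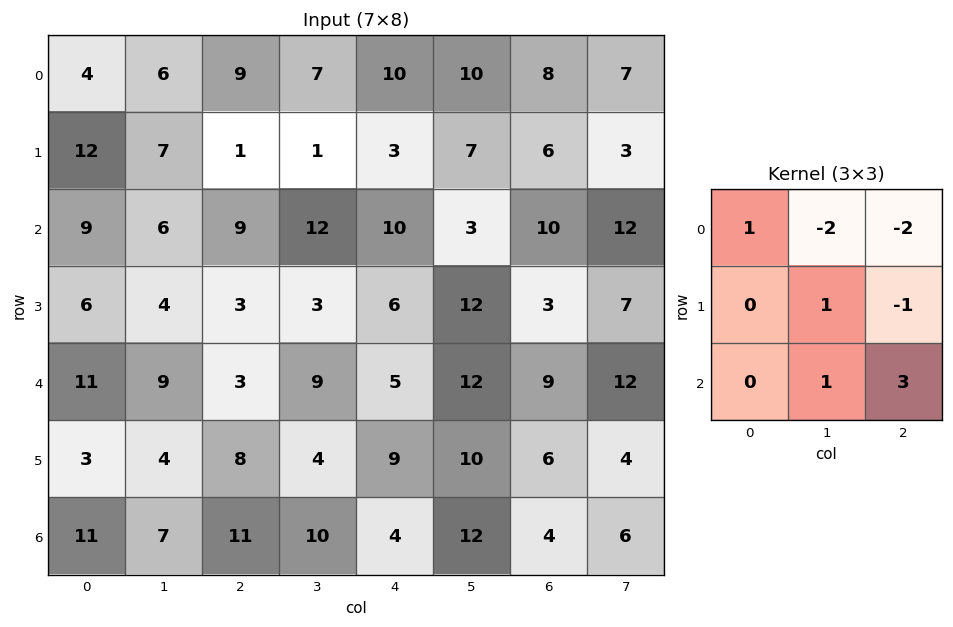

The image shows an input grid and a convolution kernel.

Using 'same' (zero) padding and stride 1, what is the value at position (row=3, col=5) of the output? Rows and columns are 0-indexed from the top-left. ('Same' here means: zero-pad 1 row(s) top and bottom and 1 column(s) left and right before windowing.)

The receptive field on the zero-padded input at this output position is [10 3 10 / 6 12 3 / 5 12 9]. Elementwise product with the kernel and sum: 10·1 + 3·-2 + 10·-2 + 12·1 + 3·-1 + 12·1 + 9·3.

32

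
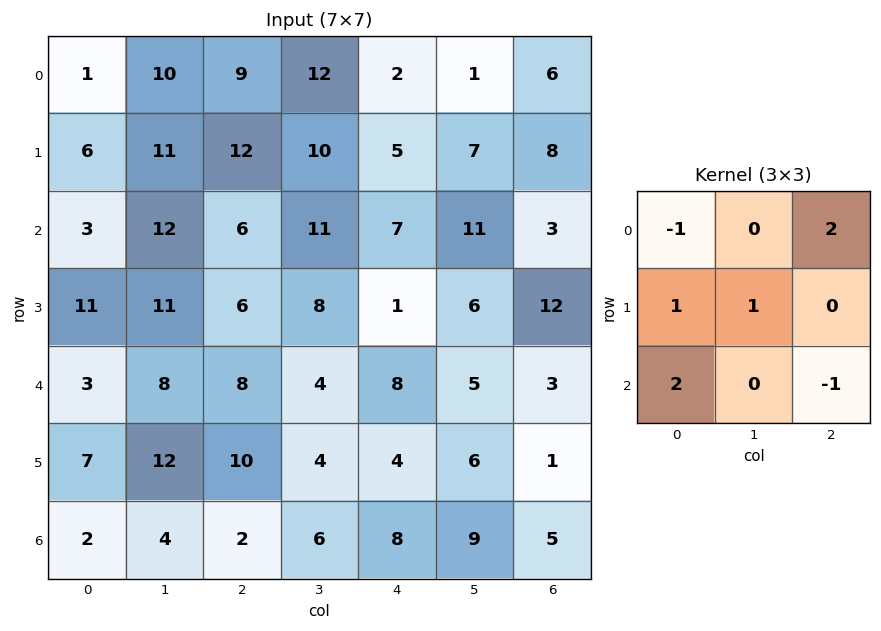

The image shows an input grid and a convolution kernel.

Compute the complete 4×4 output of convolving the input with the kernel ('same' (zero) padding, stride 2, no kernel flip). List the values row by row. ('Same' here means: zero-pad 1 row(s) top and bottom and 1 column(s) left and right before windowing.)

Output[0,0]: The receptive field on the zero-padded input at this output position is [0 0 0 / 0 1 10 / 0 6 11]. Elementwise product with the kernel and sum: 0·-1 + 0·2 + 0·1 + 1·1 + 0·2 + 11·-1.

-10 31 27 21
14 41 32 19
13 41 18 14
26 2 22 8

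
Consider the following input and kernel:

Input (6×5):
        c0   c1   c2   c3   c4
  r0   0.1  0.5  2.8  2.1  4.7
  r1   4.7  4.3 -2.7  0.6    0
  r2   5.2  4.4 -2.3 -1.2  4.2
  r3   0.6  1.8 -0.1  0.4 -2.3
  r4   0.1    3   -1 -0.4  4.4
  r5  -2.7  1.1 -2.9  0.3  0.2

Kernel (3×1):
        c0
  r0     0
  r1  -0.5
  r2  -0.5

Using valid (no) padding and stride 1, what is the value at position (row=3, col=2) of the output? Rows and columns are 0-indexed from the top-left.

The receptive field on the input at this output position is [-0.1 / -1 / -2.9]. Elementwise product with the kernel and sum: -1·-0.5 + -2.9·-0.5.

1.95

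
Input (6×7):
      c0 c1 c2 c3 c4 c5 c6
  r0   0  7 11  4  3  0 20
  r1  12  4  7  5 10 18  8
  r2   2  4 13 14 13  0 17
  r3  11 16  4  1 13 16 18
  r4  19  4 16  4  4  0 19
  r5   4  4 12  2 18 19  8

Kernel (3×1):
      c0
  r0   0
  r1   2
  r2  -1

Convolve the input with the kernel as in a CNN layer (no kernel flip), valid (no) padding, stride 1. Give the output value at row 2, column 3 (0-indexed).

The receptive field on the input at this output position is [14 / 1 / 4]. Elementwise product with the kernel and sum: 1·2 + 4·-1.

-2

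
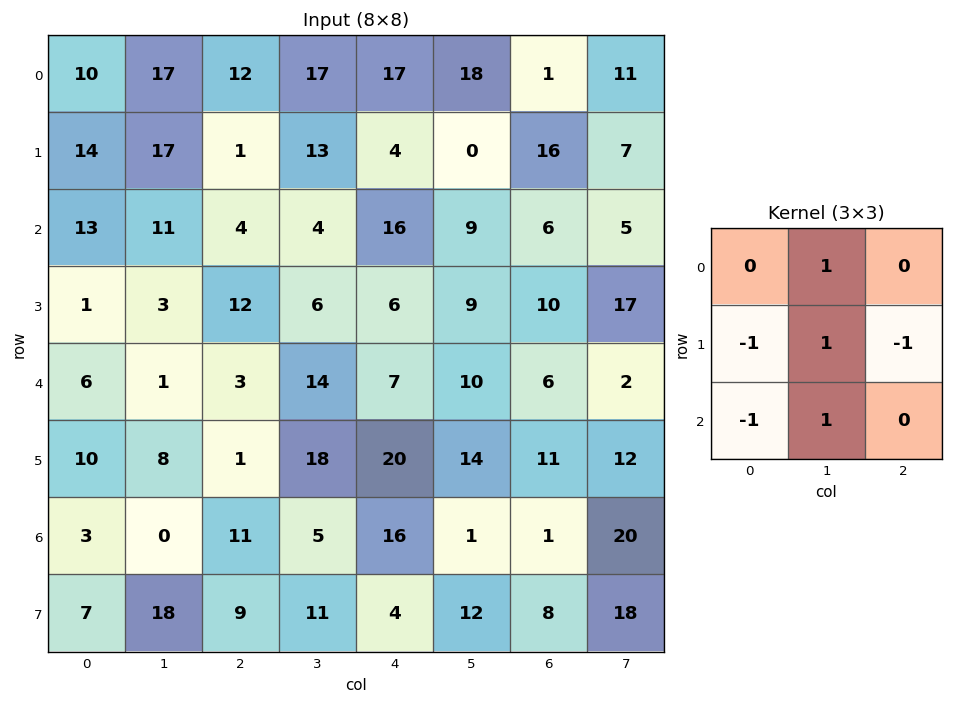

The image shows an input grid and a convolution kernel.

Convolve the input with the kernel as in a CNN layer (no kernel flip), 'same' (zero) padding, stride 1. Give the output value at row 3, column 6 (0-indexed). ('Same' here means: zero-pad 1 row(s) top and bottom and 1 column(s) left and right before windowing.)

-14

The receptive field on the zero-padded input at this output position is [9 6 5 / 9 10 17 / 10 6 2]. Elementwise product with the kernel and sum: 6·1 + 9·-1 + 10·1 + 17·-1 + 10·-1 + 6·1.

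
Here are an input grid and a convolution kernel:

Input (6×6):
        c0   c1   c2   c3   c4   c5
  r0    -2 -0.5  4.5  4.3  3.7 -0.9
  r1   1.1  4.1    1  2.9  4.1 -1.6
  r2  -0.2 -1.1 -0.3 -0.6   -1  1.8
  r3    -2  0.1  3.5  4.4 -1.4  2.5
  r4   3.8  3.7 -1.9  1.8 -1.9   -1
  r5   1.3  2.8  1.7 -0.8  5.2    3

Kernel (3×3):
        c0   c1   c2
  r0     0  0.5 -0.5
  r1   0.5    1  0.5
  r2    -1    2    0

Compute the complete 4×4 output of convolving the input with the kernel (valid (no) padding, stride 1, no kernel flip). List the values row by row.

Output[0,0]: The receptive field on the input at this output position is [-2 -0.5 4.5 / 1.1 4.1 1 / -0.2 -1.1 -0.3]. Elementwise product with the kernel and sum: -0.5·0.5 + 4.5·-0.5 + 1.1·0.5 + 4.1·1 + 1·0.5 + -0.2·-1 + -1.1·2.
Output[0,1]: The receptive field on the input at this output position is [-0.5 4.5 4.3 / 4.1 1 2.9 / -1.1 -0.3 -0.6]. Elementwise product with the kernel and sum: 4.5·0.5 + 4.3·-0.5 + 4.1·0.5 + 1·1 + 2.9·0.5 + -1.1·-1 + -0.3·2.

0.65 5.1 4.85 5.65
2.4 4.8 3.45 -4.75
4.05 -1.6 11.15 -4.95
7.25 1 -0.5 7.75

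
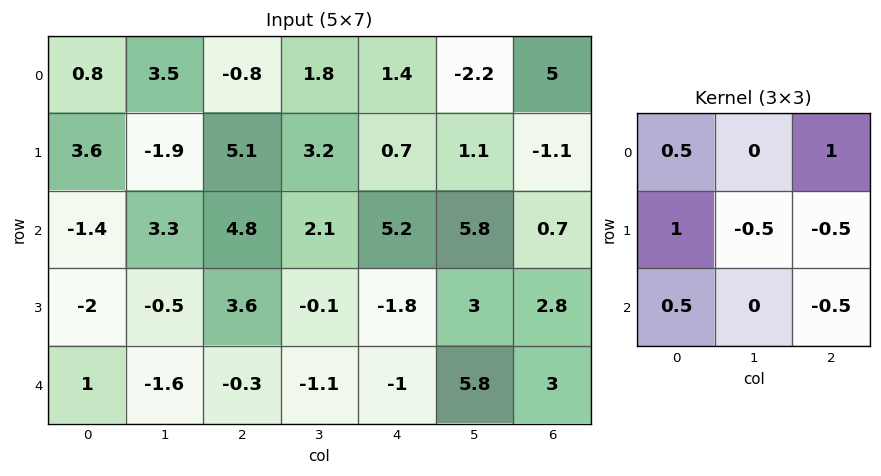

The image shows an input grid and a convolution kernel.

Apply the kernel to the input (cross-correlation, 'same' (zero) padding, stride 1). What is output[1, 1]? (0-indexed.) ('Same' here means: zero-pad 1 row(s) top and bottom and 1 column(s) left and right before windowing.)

-1.5

The receptive field on the zero-padded input at this output position is [0.8 3.5 -0.8 / 3.6 -1.9 5.1 / -1.4 3.3 4.8]. Elementwise product with the kernel and sum: 0.8·0.5 + -0.8·1 + 3.6·1 + -1.9·-0.5 + 5.1·-0.5 + -1.4·0.5 + 4.8·-0.5.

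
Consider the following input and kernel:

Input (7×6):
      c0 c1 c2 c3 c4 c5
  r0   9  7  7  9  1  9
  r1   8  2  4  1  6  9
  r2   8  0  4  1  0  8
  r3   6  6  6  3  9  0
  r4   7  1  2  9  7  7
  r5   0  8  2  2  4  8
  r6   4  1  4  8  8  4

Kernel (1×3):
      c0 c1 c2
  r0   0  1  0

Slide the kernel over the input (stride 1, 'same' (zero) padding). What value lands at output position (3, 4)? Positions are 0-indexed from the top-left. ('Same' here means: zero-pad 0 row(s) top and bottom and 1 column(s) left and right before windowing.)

9

The receptive field on the zero-padded input at this output position is [3 9 0]. Elementwise product with the kernel and sum: 9·1.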